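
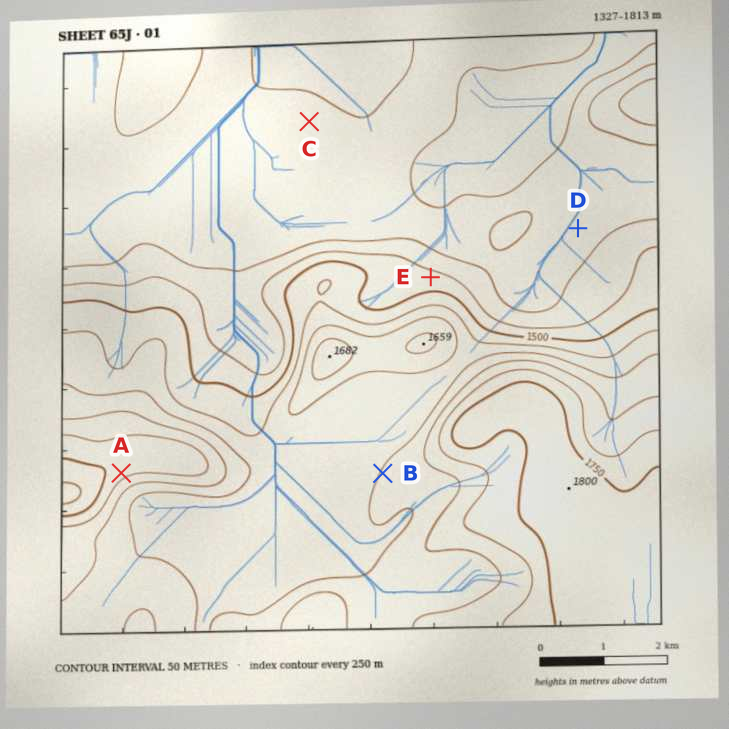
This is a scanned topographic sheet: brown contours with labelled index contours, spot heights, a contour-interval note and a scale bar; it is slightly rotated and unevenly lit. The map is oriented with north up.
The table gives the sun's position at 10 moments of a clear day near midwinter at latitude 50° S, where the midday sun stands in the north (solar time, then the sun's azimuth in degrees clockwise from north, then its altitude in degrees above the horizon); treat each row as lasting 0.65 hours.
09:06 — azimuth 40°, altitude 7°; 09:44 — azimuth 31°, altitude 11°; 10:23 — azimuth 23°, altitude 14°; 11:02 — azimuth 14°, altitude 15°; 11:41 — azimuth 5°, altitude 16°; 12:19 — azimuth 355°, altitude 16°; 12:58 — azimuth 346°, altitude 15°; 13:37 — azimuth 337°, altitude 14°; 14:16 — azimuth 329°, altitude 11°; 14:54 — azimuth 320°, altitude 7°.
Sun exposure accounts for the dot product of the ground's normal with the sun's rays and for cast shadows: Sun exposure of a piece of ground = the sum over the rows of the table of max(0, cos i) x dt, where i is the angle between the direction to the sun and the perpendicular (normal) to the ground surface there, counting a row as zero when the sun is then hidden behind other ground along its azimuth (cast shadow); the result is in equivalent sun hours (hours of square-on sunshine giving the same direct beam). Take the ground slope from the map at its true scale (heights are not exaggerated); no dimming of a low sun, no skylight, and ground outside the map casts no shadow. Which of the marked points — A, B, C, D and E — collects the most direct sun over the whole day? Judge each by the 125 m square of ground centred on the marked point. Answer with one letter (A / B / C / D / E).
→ E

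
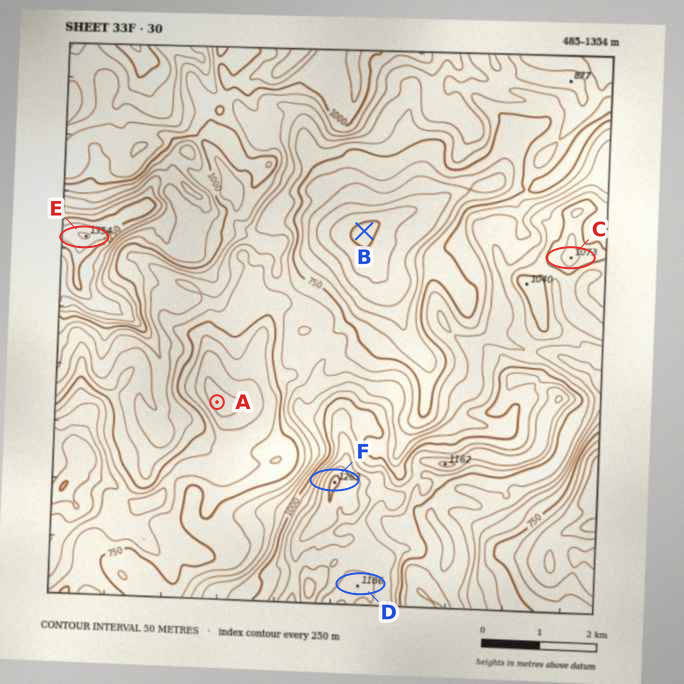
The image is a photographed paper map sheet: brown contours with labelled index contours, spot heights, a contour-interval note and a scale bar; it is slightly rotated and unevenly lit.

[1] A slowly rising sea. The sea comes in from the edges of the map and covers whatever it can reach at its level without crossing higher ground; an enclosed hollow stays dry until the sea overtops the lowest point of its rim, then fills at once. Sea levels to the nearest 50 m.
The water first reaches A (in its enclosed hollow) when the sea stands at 700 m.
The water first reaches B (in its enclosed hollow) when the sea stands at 750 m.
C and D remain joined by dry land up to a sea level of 900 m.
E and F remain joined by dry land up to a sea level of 800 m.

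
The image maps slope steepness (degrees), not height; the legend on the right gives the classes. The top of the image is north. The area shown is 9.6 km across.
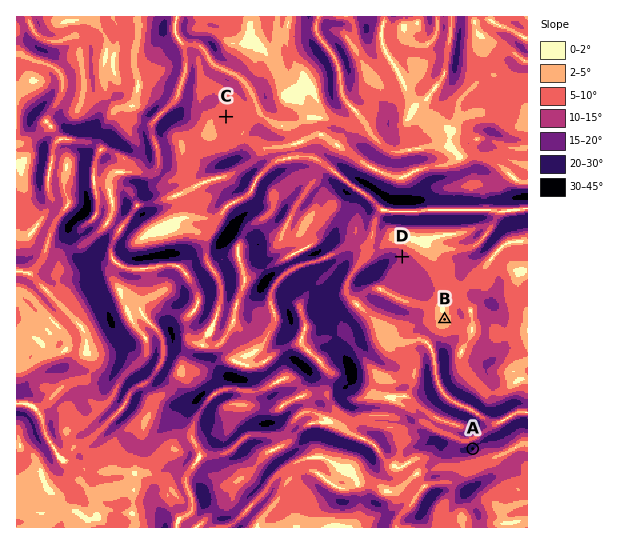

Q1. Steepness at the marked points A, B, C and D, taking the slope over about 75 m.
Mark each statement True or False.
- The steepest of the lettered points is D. False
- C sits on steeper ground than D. False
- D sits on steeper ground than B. True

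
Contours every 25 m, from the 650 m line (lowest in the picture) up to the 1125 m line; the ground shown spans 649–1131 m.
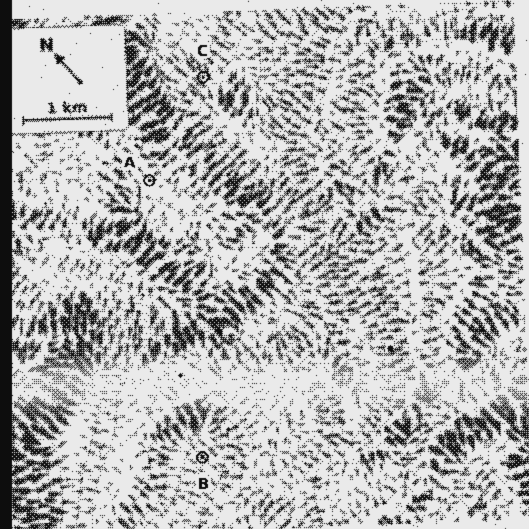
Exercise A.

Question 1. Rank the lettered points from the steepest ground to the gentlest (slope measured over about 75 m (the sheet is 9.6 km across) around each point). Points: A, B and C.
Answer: C B A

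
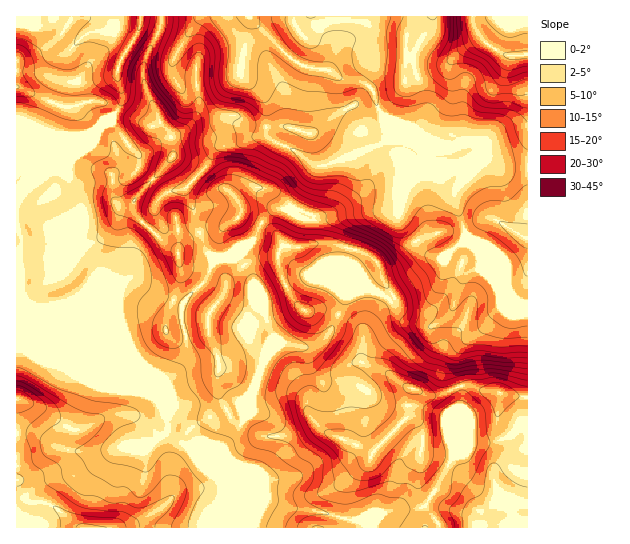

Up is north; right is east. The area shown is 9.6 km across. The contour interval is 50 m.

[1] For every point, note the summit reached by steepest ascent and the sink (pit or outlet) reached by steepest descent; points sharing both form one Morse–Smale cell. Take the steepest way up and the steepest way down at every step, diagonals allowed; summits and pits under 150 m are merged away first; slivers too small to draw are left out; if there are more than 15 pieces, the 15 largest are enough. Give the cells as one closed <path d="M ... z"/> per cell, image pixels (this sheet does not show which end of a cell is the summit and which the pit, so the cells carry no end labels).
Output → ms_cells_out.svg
<path d="M311 16l-294 0-1 242 3 5 0 24 2 10 8 7 10 4 64 64 16 9 31 12 10 9 7 13 1 18 11 10 8 2 34 37 2 13-3 4 0 11 6 18 301 0 1-223-11-4-8-7-16-36-16-17-12-6-13-46-23-27-2-8-47-41-9-26-12-6-14-1-18-10 5-7 3-16z"/><path d="M527 16l-215 1 4 8 19 22-3 16-5 7 18 10 14 1 11 6 10 26 47 41 2 8 11 11 13 18 12 44 12 6 16 17 14 32 10 11 5 3 6-1z"/><path d="M17 259l-1 268 209 1 0-6-5-12 0-11 3-4-2-13-34-37-8-2-11-10-1-18-7-13-10-9-31-12-16-9-64-64-14-7-4-4-2-10 0-24z"/>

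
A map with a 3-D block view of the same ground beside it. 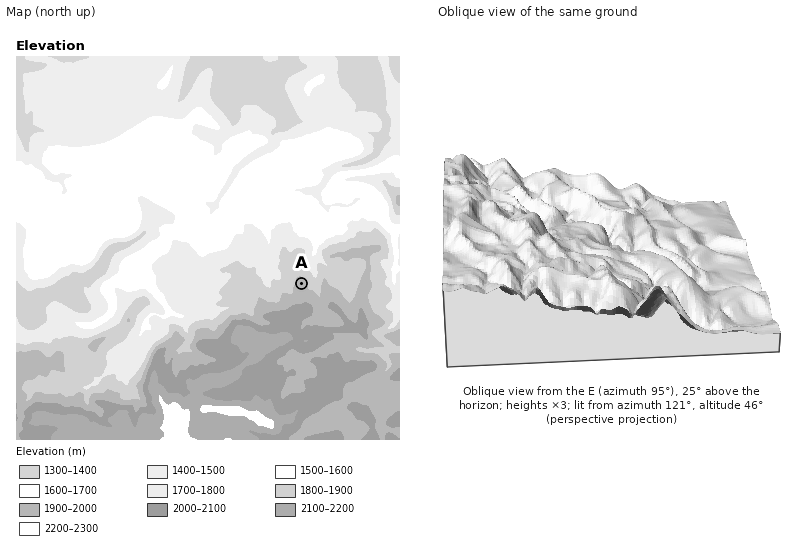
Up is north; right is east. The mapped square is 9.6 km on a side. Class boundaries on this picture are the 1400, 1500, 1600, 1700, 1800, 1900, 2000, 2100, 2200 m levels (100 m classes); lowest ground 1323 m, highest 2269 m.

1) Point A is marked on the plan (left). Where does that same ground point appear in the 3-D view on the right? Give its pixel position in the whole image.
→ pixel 577 253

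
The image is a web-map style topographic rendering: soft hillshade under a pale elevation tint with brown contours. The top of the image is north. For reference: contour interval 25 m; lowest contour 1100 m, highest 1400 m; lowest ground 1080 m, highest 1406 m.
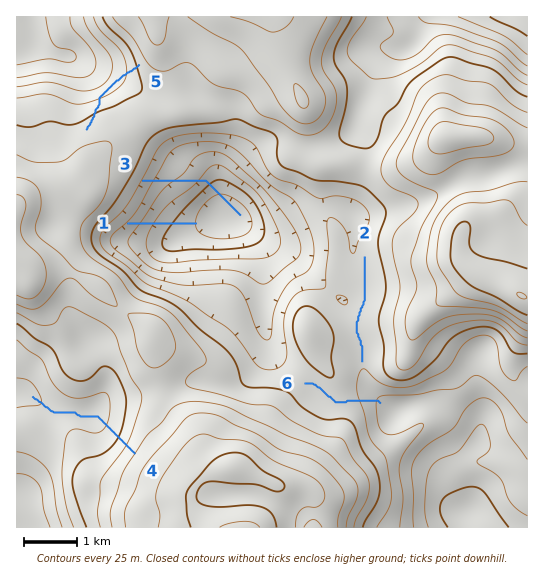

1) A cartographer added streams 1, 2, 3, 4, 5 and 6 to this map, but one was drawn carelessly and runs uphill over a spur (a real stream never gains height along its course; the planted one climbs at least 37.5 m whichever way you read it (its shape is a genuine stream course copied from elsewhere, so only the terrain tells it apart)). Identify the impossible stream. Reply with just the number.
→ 5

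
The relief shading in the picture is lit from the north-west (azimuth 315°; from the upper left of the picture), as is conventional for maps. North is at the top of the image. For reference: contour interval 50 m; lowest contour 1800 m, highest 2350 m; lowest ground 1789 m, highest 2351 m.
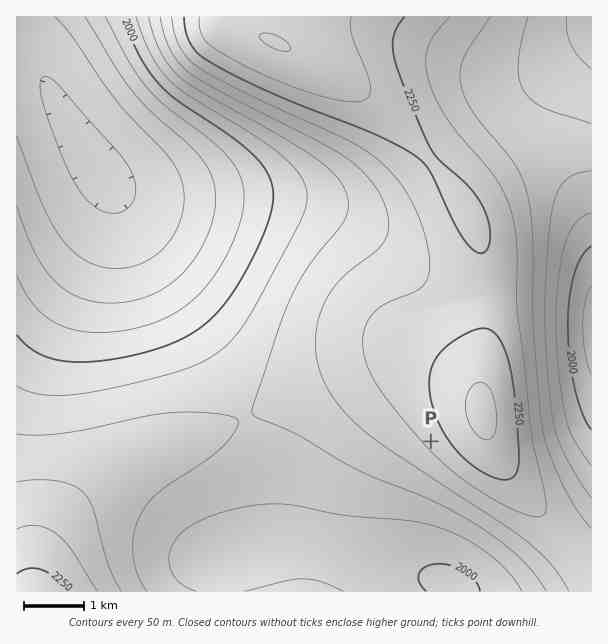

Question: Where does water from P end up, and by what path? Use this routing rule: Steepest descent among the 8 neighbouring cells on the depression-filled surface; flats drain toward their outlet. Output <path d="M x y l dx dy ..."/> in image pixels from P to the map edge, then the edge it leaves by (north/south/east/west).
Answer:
<path d="M431 441l-38 38 0 69 26 25 6 2 1 1 3 0 2 2 3 0 1 1 3 0 2 2 4 0 11 10"/>
exit: south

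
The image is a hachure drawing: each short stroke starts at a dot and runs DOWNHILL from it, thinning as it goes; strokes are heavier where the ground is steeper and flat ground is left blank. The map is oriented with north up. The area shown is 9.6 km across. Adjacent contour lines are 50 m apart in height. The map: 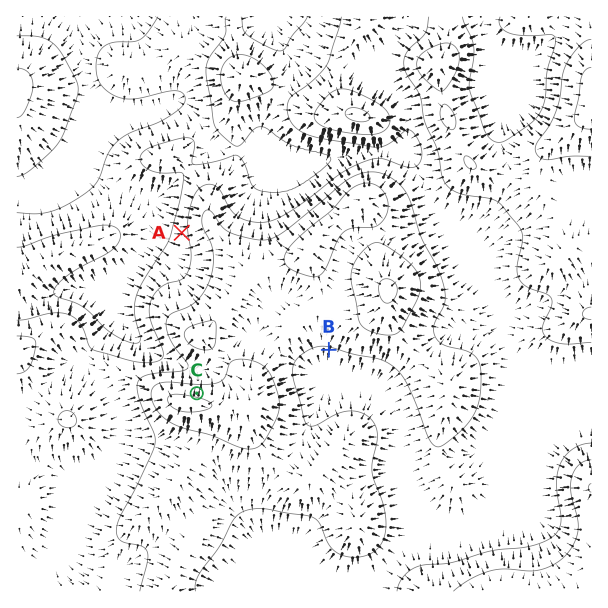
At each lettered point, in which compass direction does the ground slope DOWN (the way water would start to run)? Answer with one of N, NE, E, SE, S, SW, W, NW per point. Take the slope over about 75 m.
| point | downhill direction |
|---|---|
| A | W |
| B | S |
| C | N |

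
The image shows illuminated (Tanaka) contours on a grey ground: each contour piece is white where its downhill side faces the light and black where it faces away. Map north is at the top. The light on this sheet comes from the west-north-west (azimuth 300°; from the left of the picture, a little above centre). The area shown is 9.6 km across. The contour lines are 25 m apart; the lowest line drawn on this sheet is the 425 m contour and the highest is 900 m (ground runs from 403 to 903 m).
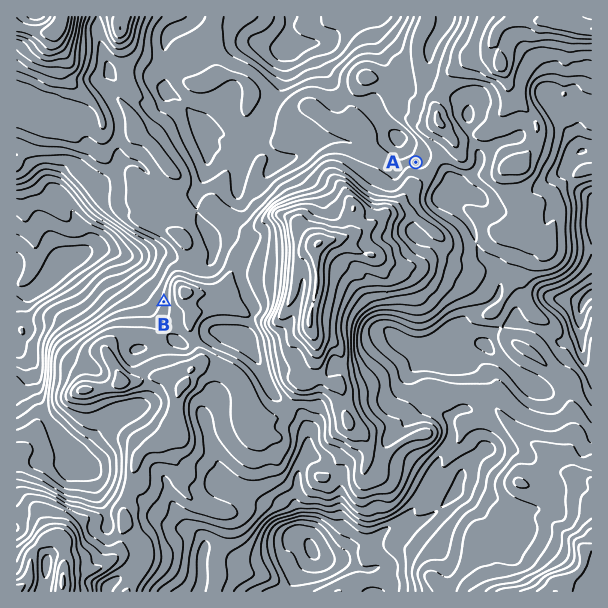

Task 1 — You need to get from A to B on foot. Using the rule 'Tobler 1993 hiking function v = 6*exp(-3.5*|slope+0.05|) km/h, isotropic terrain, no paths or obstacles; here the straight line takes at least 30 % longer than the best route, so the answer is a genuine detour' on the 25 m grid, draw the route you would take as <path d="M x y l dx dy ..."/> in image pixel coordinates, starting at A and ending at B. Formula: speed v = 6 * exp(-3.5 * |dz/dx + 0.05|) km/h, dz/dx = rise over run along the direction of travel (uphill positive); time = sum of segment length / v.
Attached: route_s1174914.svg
<path d="M416 162l-8 0-6 3-72 0-9 5-9 9-39 19-27 27-6 3-24 24-42 21-3 3-7 15 0 11"/>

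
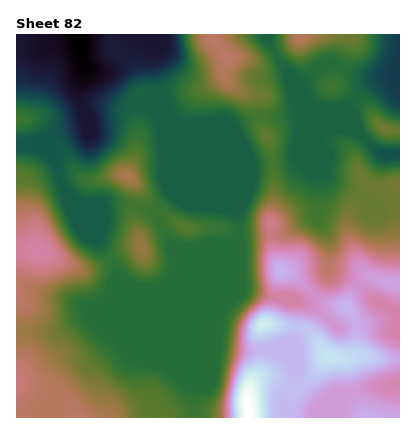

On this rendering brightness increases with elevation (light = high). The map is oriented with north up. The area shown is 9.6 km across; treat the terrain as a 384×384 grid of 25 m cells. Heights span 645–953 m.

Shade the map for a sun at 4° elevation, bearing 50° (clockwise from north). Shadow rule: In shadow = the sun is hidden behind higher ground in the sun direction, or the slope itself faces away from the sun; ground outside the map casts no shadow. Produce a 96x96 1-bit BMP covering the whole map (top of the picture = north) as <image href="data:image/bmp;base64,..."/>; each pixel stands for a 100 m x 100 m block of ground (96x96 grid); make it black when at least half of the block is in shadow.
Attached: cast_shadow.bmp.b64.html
<image width="96" height="96" href="data:image/bmp;base64,Qk2+BAAAAAAAAD4AAAAoAAAAYAAAAGAAAAABAAEAAAAAAIAEAAATCwAAEwsAAAIAAAAAAAAA////AAAAAAAAAAAAAB//gAAAAAAAAAAAAB//gAAAAAAAAAAAAA//gAAAAAAAAAAAAA//gAAAAAAAAAAAAAf/gAAAAAAAAAAAAAf/gAAAAAAAAAAAAB//gAAAAAAAAAAAAD//gAAAAAAAAAAAAD//gAAAAAAAAAAAAB//gAAAAAAAAAAAAB//gAAAAAAAAAAAAA//gAAAAAAAAAAAAAf/gAAAAAAAAAAAAAf/gAAAAAAAAAAAAAP/gAAAAAAAAAAAAAH/gAAAAAAAAAAAAAD/wAAAAAAAAAAAAAD/4AAAAAAAAAAAAAB/4AAAAAAAAAAAAAA/8AAAAAAAAAAAAAAf+AAAAAAAAAAAAAAf+AAAAAAAAAAAAAAP+AAAAAAAAAAAAAAH8AAAAAAAAAAAAAAf4AAAAAAAAAAAAAAewAAAAAAAAAAAAAAfAAAAAAAAAAAAAAAfwAAAAAAAAAAAAAAf8AAAAAAAAAAAAAAf+AAAAAAAAAAAAAAP/gAAAAAAAAAAAAAP/wAAAAAAAAAAAAAH/4AAAAAAAAAAAAAH/8AAAAAAAAAEAAAH/4AAAAAAAAAfAAAD/4AAAAAAAAA/AAAD/4AAAAAAAAB+AAAD/wAAAAAAAAB+AAAD/wAAAAAAAAA+AAAD/gAAAAAAAAA8AAAD/gAAAAAAAAAYAAAD/gAAAAAAAAAAAAAD/AAAAAAAAAAAAAAD/AAAAAAAAAAAAAAB/AAAAAAAAAAAAYAB/AAAAAAAAAAAAQAB/AAAAAAAAAAAAAAA/gAAAAAAAAAAAAAA/AAAAAAAAAAAAAAAfAAAAAAAAAAAAAAAfAAAAAAAAAAAAAAAOAAAAAAAAA8AAAAAEAAAAAAAAB+AAAAAAAAAAAAAAD/gAAAAAAAAAAAAAD/4AAAAAAAAAAAAAB/8AAAAAAAAAAAAAw/4AAAAAAAAAAAAAAfwAAAAAAAAAAAAAAPgAAAAAAAAAAAAAAGAAAAAAAAAAAAAAAAAAAAAAAAAAAAAAAAAAAAADAAAAAAAAAAAAAAAHAAAAAAAAAAAAAAAHAAAAAAAAAAAAAAAPAAAAAAAAAAAAAAAfAAAAHwAAAAAAAAAfAAAAP8AAAAAAAAAfAAAAf8AAAAAAAAA/AAAA/8AAAAAAAAA+AAAB/wAAA4AAAAA8AAAB/AAAB8AAAABwAAAB8AAAB8AAAABwAAAB4AAAB8AAAAPgAAABwAAAA8AAAB/gAAABwAAAA4AAAD/gAAABAAAAAAAAAD/gAAAAAAAAAAAAAH/gAAAAAAAAAAAAAH/AAAAAAAAAAAAAAH+AAAAAAAAAAAAAAH4AAAAAAAAAAAAAAHwAAAAAAAAAAAAAAHgAAAAAAAAAAAAAAPAAAAAAAAAAAAAAH+AAAAAAAAAAAAAH/+AAAAAAAAAAAAAP/+AAD4AAAAAAAAAH/+AAH4AAAAAAAAAH/+AAP4AAAAAAAAAD/+AAP4AAAAAAAAAD/8AAf4AAAAAAAAAB/4AAfwAAAAAAAAAA/4AAfwAAAAAAAAAA/wAAPgAAAAAAAAAAfwAAPgAAAA="/>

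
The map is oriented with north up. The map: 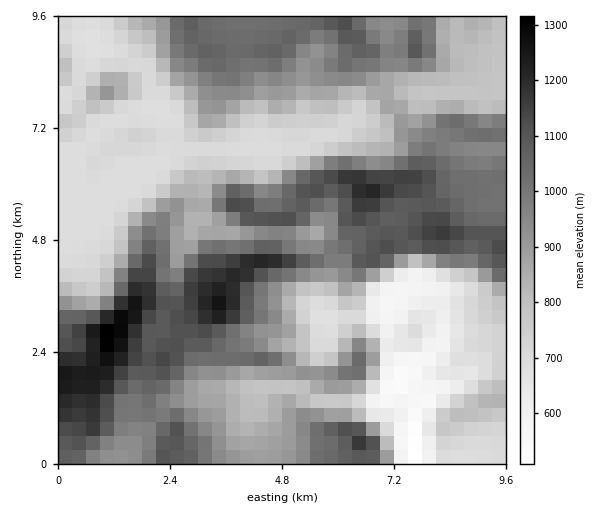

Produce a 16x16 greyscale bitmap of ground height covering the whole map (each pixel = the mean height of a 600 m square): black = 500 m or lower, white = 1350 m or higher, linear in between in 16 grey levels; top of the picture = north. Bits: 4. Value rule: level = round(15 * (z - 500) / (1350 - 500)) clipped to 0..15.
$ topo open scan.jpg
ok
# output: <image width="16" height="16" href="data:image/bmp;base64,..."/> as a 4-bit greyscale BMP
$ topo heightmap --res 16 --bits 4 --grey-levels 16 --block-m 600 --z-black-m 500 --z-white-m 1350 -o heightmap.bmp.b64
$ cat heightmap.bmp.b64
<image width="16" height="16" href="data:image/bmp;base64,Qk32AAAAAAAAAHYAAAAoAAAAEAAAABAAAAABAAQAAAAAAIAAAAATCwAAEwsAABAAAAAAAAAAAAAAABEREQAiIiIAMzMzAERERABVVVUAZmZmAHd3dwCIiIgAmZmZAKqqqgC7u7sAzMzMAN3d3QDu7u4A////AKmKqHd5uBNEu5mXZniEFFTcmXdlZlISRd27mIh2lBI0vtu6l2RjMjSJ2724U0IiNVWrrMl2dCJHRHp6q6mriZozaHaJmKq7qjNFZ6mqvLqZNDNVVXmquplERERERFWJmURDR1VVRWd3RlRoh3d3ZVVDRZqaiJmXZUNWqZmpqJdl"/>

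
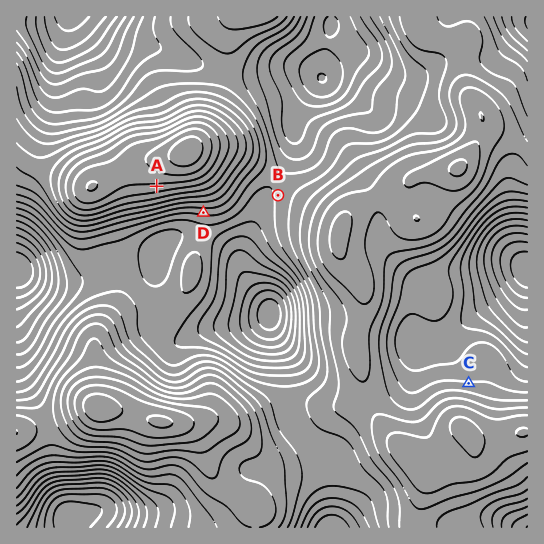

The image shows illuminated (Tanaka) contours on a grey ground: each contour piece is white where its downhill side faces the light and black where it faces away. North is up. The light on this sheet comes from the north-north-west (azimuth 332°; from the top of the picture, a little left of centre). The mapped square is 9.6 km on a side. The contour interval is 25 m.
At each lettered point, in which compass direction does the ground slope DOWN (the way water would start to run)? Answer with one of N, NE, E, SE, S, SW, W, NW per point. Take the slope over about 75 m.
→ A S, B W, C N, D S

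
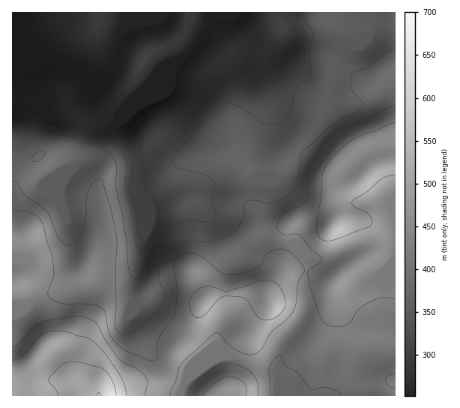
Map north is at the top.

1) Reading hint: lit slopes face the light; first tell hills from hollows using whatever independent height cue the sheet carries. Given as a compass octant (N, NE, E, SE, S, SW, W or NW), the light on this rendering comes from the SE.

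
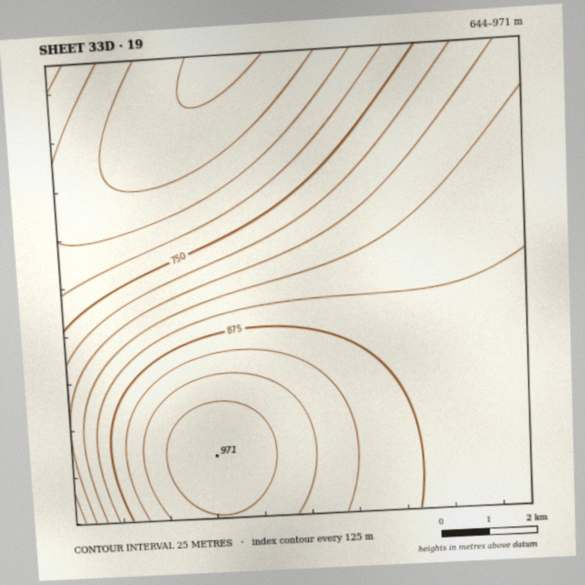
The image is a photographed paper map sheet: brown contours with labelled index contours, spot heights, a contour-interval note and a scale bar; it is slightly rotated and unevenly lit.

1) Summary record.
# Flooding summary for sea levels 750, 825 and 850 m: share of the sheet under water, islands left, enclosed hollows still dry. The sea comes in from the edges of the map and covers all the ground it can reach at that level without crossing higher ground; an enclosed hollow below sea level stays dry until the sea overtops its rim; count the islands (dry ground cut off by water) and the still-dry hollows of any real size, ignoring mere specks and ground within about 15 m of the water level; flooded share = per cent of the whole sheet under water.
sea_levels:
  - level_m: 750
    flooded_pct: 26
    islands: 0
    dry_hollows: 0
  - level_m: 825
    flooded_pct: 46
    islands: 0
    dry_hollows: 0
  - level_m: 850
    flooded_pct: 58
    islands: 0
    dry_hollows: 0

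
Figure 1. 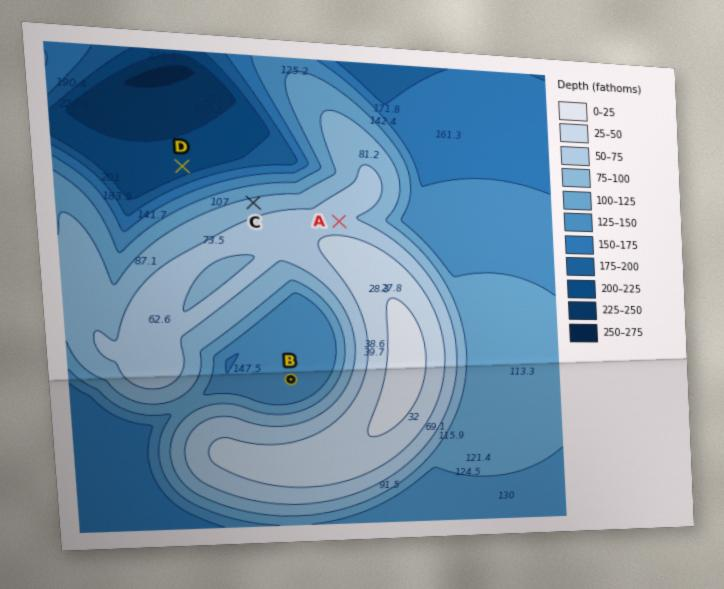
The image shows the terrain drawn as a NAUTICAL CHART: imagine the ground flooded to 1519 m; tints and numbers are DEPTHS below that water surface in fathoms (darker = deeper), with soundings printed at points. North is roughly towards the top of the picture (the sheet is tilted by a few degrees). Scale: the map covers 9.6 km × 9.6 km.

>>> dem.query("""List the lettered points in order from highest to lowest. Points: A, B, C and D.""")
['A', 'C', 'B', 'D']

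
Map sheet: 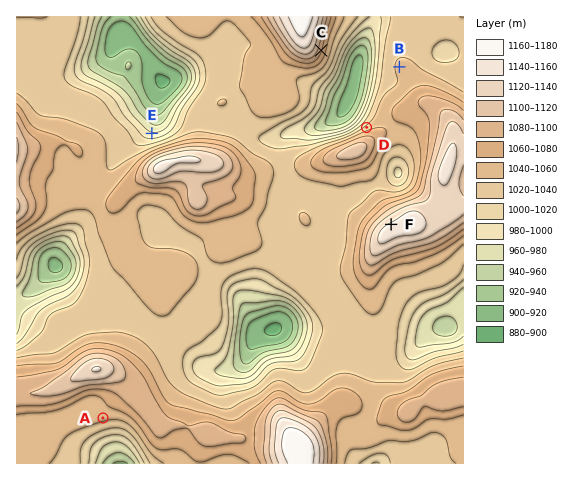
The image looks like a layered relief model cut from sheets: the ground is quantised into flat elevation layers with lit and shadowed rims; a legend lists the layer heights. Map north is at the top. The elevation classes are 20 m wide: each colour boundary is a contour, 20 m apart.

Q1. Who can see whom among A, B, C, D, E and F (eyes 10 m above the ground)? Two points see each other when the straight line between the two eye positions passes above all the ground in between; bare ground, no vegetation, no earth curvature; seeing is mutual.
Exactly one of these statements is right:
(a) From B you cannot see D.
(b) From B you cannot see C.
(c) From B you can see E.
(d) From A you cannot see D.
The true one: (d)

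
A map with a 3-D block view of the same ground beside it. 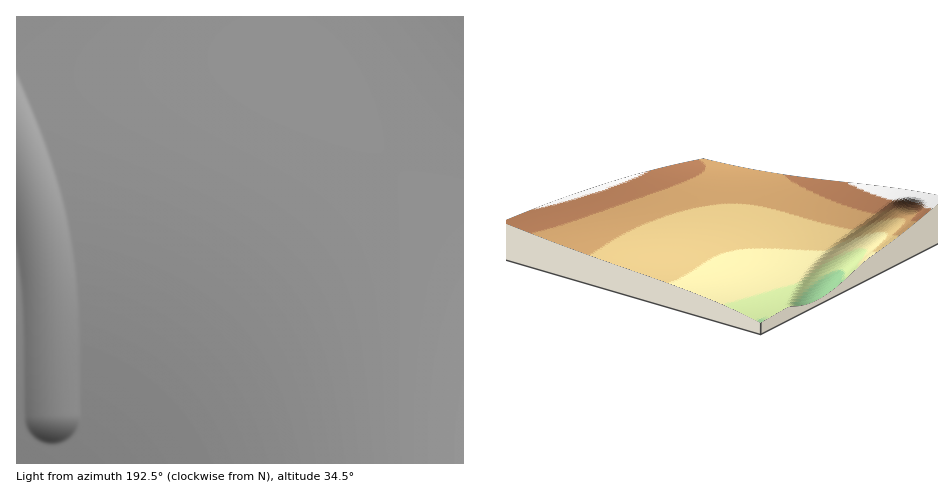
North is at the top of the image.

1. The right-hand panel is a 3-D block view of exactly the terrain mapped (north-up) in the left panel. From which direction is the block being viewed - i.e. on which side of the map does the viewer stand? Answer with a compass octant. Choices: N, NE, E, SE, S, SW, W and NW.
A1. NW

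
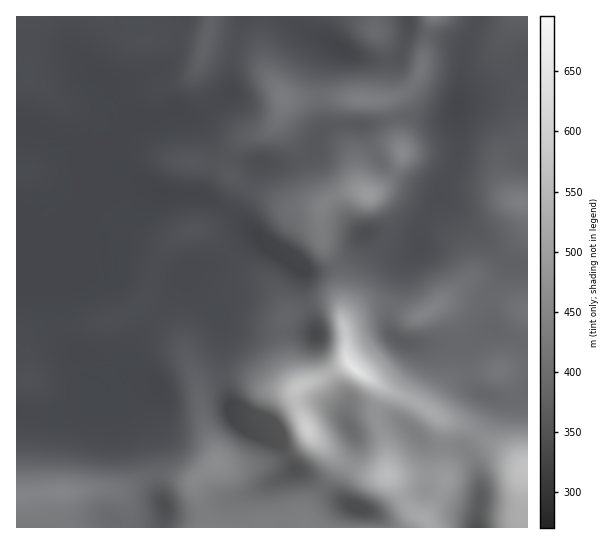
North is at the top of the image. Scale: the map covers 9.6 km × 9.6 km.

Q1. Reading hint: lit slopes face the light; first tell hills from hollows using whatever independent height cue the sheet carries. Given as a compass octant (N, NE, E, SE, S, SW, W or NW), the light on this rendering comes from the NE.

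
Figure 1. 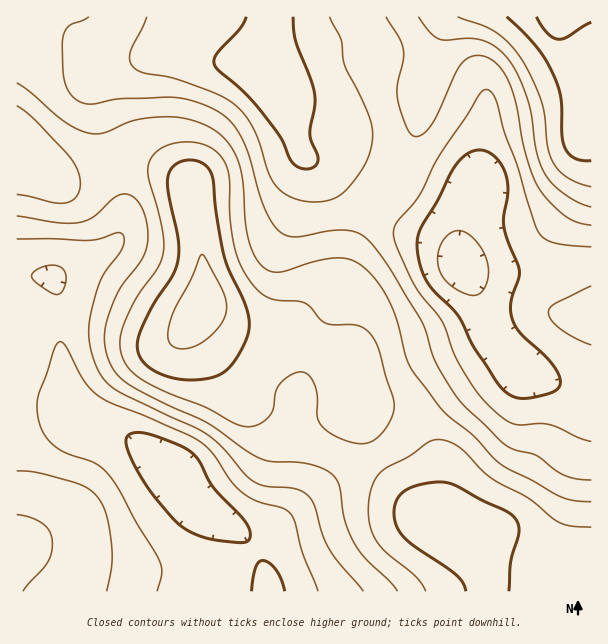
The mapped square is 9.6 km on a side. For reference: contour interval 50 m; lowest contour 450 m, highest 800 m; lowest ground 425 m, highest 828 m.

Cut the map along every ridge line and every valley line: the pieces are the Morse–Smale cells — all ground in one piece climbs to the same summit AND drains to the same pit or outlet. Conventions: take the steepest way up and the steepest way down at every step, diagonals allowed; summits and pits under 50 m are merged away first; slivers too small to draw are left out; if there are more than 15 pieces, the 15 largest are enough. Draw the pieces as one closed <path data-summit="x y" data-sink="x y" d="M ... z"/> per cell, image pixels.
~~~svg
<path data-summit="204 305" data-sink="275 84" d="M273 16l-257 1 1 32 49-5 11 5 12 9 16 6 11 0 24-5-29 13-14 14 0 16 18 60 32 1 27 11 14 11 14 64 3 35-1 22 5 7 15 11 27 10 33 0 22-3 9-5 9-8 16-25 14-50 14-28-12-10-36-39-14-8-8-11-12-43-4-11-10-12-2-9 0-15 4-27z"/><path data-summit="204 305" data-sink="204 510" d="M140 162l-20 0-5 2 9 39 0 21-6 15-16 14-50 25 4 9 4 15 0 40 8 57 5 14 7 8 45 15 40 24 11 10 12 24 16 17 26 13 16 12 12 2 15-9 57-47 49-27-12-23-6-19-1-14-3-2-7 7-14 6-36 2-49-9-12-5-9-8-34-55 0-15 9-17 0-19-5-45-10-51-8-10-8-4z"/><path data-summit="204 305" data-sink="461 266" d="M369 214l-3 4-12 25-14 50-8 13-17 20-16 6-48 2-27-10-15-11-5-6-2 1-6 12 0 15 34 55 9 8 12 5 49 9 29 0 21-8 7-7 3 2 1 14 6 19 11 21 3 1 12-8 41-40 34-24 36-21 6 0 17 13 43 16 14 2 8 0-1-127-36 7-85-1-10-7-6-12-10-8-12-6-36-10z"/><path data-summit="591 74" data-sink="461 266" d="M591 16l-139 0-12 19-4 13-14 42-4 35-16 46-8 14-20 19-6 9 21 11 43 14 12 6 10 8 6 12 10 7 85 1 36-7z"/><path data-summit="17 548" data-sink="204 510" d="M42 276l-22 0-4 2 0 313 253 1 1-7-4-10-16-32-16-15-30-17-16-17-12-24-6-7-45-27-39-12-10-7-8-18-6-31-4-75-4-14z"/><path data-summit="443 527" data-sink="461 266" d="M510 361l-6 0-12 6-46 30-20 15-33 34-14 10 24 36 22 24 18 12 22 10 9 7 10 22 2 25 105 0 1-199-22-3-43-16z"/><path data-summit="591 74" data-sink="275 84" d="M450 16l-176 1-4 55 2 9 5 5 9 18 12 43 8 11 14 8 20 23 26 23 3 0 5-8 20-19 8-14 16-46 4-35 18-55z"/><path data-summit="443 527" data-sink="204 510" d="M378 456l-48 26-66 53-6 3-9 0-6-4-2 0 15 18 10 23 4 17 216-1-2-24-10-22-9-7-9-3-31-19-22-24z"/><path data-summit="17 138" data-sink="275 84" d="M66 44l-50 6 0 105 23 17 12 6 15 0 49-16-18-60 0-16 14-14 27-12-33 4-10-3z"/><path data-summit="17 138" data-sink="204 510" d="M17 156l0 121 37 0 48-24 16-14 6-15 0-21-8-38-2-2-48 15-15 0-12-6z"/>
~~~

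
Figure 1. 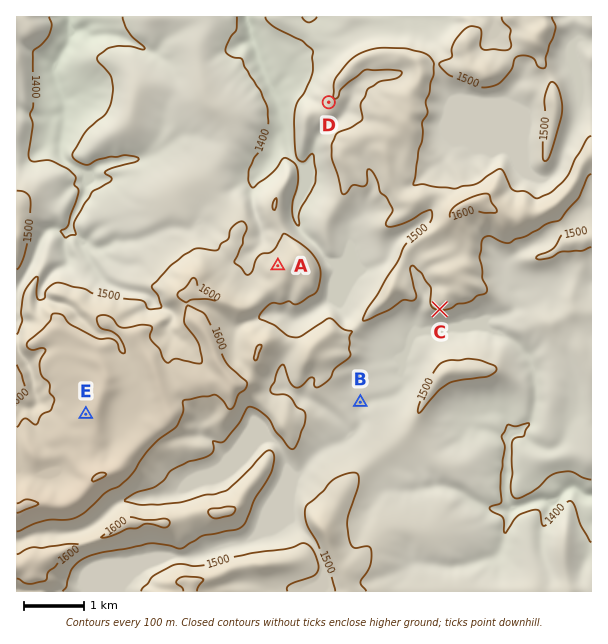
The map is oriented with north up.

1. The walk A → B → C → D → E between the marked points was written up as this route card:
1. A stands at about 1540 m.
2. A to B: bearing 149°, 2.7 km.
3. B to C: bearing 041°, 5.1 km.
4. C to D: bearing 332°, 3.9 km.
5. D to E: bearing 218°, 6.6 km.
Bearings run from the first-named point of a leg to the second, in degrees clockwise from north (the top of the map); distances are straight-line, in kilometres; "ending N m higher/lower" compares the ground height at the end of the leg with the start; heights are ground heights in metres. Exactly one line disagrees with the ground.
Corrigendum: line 3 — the distance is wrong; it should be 2.0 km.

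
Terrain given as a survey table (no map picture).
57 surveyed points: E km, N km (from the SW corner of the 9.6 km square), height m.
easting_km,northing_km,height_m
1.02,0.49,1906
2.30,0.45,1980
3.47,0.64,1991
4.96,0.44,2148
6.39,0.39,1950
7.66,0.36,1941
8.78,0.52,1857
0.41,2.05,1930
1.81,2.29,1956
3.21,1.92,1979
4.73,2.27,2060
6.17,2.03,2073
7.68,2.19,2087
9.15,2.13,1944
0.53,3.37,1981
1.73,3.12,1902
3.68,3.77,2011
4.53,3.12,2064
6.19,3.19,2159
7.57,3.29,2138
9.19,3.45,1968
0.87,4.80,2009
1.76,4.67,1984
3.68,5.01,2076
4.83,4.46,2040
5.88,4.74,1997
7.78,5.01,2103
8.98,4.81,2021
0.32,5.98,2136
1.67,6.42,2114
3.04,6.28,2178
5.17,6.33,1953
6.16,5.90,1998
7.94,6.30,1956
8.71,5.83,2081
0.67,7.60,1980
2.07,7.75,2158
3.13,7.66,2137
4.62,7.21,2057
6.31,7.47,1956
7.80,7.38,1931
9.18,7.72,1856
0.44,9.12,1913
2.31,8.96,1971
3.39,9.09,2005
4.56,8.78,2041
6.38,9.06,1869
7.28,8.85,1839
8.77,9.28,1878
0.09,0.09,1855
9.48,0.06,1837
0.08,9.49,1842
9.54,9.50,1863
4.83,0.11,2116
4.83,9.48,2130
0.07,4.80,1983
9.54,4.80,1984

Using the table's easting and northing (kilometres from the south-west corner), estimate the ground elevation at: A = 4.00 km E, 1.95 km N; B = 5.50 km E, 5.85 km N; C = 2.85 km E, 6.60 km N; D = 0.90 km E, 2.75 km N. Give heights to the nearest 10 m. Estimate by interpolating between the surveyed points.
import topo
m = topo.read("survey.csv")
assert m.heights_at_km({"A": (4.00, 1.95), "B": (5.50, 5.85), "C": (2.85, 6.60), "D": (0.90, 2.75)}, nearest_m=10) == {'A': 1990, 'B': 1970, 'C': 2130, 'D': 1950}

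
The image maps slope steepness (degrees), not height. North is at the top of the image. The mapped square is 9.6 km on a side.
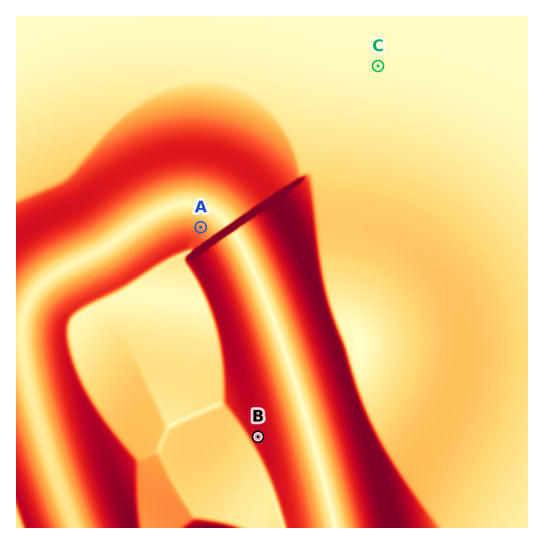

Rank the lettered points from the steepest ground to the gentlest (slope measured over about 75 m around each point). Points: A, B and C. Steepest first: B A C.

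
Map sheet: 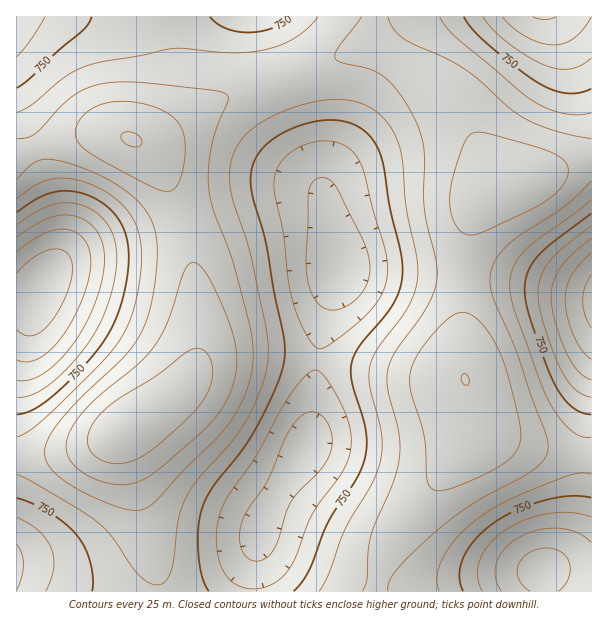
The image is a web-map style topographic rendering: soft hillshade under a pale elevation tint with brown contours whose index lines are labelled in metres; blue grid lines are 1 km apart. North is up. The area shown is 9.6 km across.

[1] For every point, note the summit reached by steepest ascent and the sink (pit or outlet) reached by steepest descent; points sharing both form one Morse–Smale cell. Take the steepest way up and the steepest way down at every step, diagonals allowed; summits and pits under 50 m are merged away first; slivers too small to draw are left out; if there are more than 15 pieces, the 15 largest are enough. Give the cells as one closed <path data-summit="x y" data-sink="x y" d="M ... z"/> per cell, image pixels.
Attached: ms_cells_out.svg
<path data-summit="465 380" data-sink="339 267" d="M374 48l-12 0-9 2-65 27 12 33 22 76 16 74 0 13-18 63-4 29-6 75-10 21-24 36-14 27-8 36 0 32 121 0 4-20 12-30 17-24 54-68 12-22 0-20-11-37 0-101 3-30 4-18 11-19 11-11 18-9-7-3-13-15-38-61-27-25z"/><path data-summit="129 426" data-sink="339 267" d="M287 76l-59 20-25 13-36 24-12 6-17 4 16 15 6 9 21 46 11 41 7 66-1 37-8 21-19 20-43 29-4 5 2 20 20 73 13 67 94-1 1-31 8-36 8-17 30-46 10-21 8-86 8-43 12-38 0-13-20-90-18-60z"/><path data-summit="129 426" data-sink="38 290" d="M108 133l-16 0-30 6-46 17 1 300 24 0 37-6 20-6 22-11 51-35 16-15 9-18 3-18-3-62-6-39-14-45-12-27-10-16-19-18z"/><path data-summit="465 380" data-sink="591 299" d="M591 162l-19 2-29 11-28 6-23 11-11 11-11 19-4 18-3 30 0 101 13 48 12 13 15 7 36 11 40 6 7-1 0-23 6-39z"/><path data-summit="129 426" data-sink="17 17" d="M266 16l-249 0-1 139 46-16 30-6 16 0 30 9 8 0 21-9 36-24 25-13 57-18 3-4z"/><path data-summit="465 380" data-sink="545 17" d="M591 16l-216 0-3 29 42 27 26 19 22 25 32 55 9 9 10 2 30-7 29-11 20-3z"/><path data-summit="465 380" data-sink="543 570" d="M474 410l0 18-6 13-77 101-12 30-2 20 166 0-1-20 18-15 11-15 11-32 4-54-47-6-36-11-15-7-12-13z"/><path data-summit="129 426" data-sink="17 566" d="M125 430l-20 10-27 10-37 6-25 0 1 136 141-1-1-18-11-48-20-73z"/><path data-summit="465 380" data-sink="17 17" d="M374 16l-108 1 20 55 4 4 63-26 9-2 10 0z"/><path data-summit="129 426" data-sink="543 570" d="M591 456l-7 2-1 42-6 28-6 14-11 15-18 15 3 20 47-1z"/><path data-summit="129 426" data-sink="591 299" d="M591 394l-5 38 1 24 5-1z"/>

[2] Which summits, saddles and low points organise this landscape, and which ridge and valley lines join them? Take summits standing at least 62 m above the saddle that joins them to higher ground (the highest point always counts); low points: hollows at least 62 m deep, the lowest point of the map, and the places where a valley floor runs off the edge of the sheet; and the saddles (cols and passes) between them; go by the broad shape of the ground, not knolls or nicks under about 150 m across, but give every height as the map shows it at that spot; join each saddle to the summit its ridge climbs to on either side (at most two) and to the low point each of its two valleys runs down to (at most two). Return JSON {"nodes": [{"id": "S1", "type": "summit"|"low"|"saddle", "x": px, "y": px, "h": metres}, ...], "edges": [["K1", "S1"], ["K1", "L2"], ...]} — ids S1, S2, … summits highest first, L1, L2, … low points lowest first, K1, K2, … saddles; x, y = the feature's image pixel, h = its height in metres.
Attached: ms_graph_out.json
{"nodes": [
{"id": "S1", "type": "summit", "x": 129, "y": 426, "h": 871},
{"id": "L1", "type": "low", "x": 38, "y": 290, "h": 632},
{"id": "L2", "type": "low", "x": 591, "y": 300, "h": 641},
{"id": "L3", "type": "low", "x": 543, "y": 570, "h": 664},
{"id": "L4", "type": "low", "x": 543, "y": 17, "h": 673},
{"id": "L5", "type": "low", "x": 338, "y": 267, "h": 681},
{"id": "L6", "type": "low", "x": 17, "y": 566, "h": 694},
{"id": "L7", "type": "low", "x": 17, "y": 17, "h": 701},
{"id": "K1", "type": "saddle", "x": 182, "y": 221, "h": 819},
{"id": "K2", "type": "saddle", "x": 464, "y": 276, "h": 813},
{"id": "K3", "type": "saddle", "x": 33, "y": 149, "h": 804},
{"id": "K4", "type": "saddle", "x": 374, "y": 17, "h": 801},
{"id": "K5", "type": "saddle", "x": 288, "y": 77, "h": 796},
{"id": "K6", "type": "saddle", "x": 585, "y": 455, "h": 782},
{"id": "K7", "type": "saddle", "x": 159, "y": 591, "h": 773}],
"edges": [["K1", "S1"], ["K1", "L1"], ["K1", "L5"], ["K2", "S1"], ["K2", "L2"], ["K2", "L5"], ["K3", "S1"], ["K3", "L1"], ["K3", "L7"], ["K4", "S1"], ["K4", "L4"], ["K4", "L7"], ["K5", "S1"], ["K5", "L5"], ["K5", "L7"], ["K6", "S1"], ["K6", "L2"], ["K6", "L3"], ["K7", "S1"], ["K7", "L5"], ["K7", "L6"]]}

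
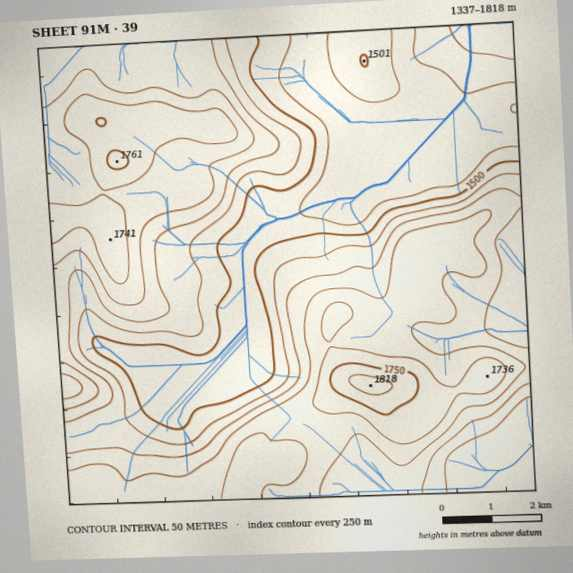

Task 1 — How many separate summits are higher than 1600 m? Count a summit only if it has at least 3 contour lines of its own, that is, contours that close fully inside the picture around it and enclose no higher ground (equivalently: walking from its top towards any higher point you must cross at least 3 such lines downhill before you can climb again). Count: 1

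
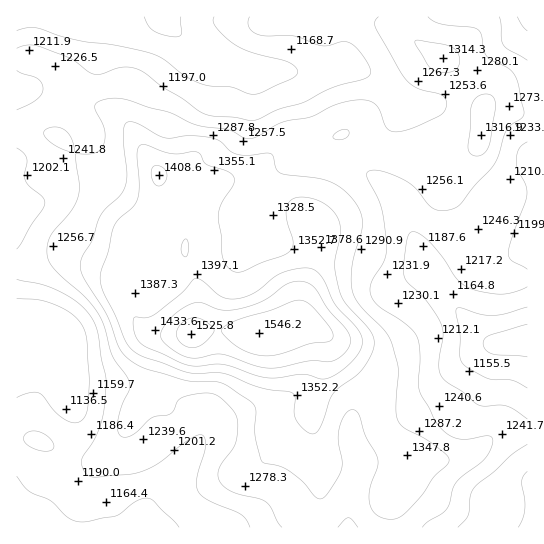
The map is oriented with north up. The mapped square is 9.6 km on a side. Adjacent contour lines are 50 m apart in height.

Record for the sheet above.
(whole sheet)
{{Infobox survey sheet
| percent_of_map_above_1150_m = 90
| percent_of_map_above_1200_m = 74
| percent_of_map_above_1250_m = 51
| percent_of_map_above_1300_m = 29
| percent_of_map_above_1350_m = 16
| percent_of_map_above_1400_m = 7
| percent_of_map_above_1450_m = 4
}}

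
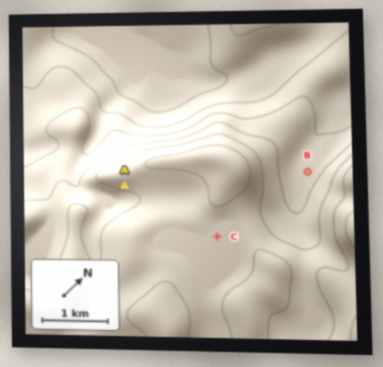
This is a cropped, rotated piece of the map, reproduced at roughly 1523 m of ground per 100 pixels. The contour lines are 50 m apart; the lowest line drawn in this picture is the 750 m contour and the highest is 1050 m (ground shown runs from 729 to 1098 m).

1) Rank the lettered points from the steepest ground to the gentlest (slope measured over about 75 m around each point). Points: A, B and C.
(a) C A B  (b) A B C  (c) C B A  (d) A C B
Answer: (b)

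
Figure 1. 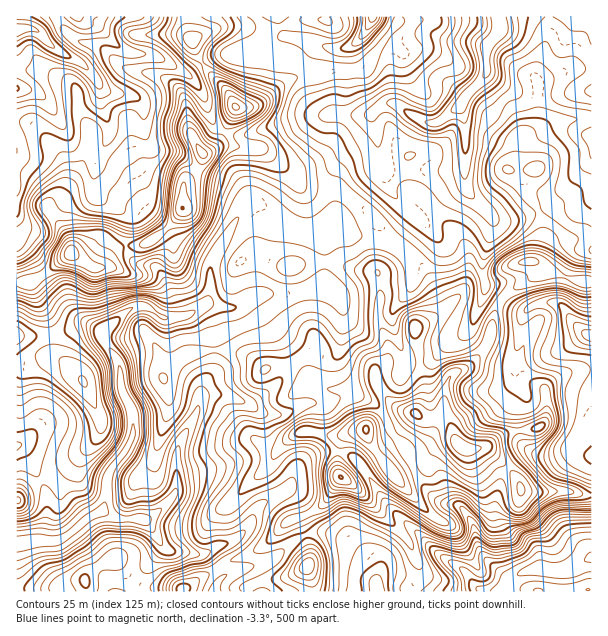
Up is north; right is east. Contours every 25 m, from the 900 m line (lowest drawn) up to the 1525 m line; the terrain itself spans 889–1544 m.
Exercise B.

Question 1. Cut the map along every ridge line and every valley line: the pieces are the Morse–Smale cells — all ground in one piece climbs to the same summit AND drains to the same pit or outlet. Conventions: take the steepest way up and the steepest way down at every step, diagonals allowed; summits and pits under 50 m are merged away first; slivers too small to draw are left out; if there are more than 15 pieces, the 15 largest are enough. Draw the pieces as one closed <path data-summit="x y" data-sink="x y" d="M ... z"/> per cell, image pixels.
<path data-summit="461 446" data-sink="17 543" d="M257 204l-6 0-7 5-28 45-6 18 0 24-9 11-15 9-9 2-15 0-15-11-13 0-31 25 0 6 17 27 2 28 11 21 0 21-6 14-18 24-3 27-4 11-13 6-18 17-14 7-27 0-14 4 1 47 111 0 10-16 22-24 2-6 9 6 35 2 16 21-7 17 43 0-4-14-7-11 26-8 17-15 14-8-6-18 9-5-7-15-6-5-10-2 6-6 10-21 14-21 5-18 0-18-4-4 11 1 21-12 12 4 15 7 8 8 9 21 15 17 8 19 12-5 9-13 17-8 5 1-5-14-8-15 0-16 2-15 6-9 16-7 19-22 6-27 9-19-16-10-3-9-12 3-24 24-32 22 0 9 5 13 0 15 4 14 0 16-8 18-12-4-11-6-9-9-10-18 2-8 12-12 0-13-9-21 1-33-2-18 12-18 2-12-39-7-14-7-9 1-10 7-15-1-15-6-24-21z"/><path data-summit="461 446" data-sink="500 27" d="M591 16l-192 0-3 10-8 9 11 7 5 0 18-8 10 0 15 6 24 2 16 5 0 25-3 6-20 20-2 6-19 16-6 2-9 0-17-7-18-12-6 0-9 5-6 6 6 24 1 18 7 26 8 13 20 18-8 14-14 13-1 11-13 21 2 18-1 33 9 21 0 13-12 12-2 8 10 18 9 9 11 6 12 4 8-18 0-16-4-14 0-15-5-13 0-9 32-22 24-24 13-4-2-19 11-32-1-10 3 2 18 0 41-16 38-45z"/><path data-summit="183 209" data-sink="17 30" d="M78 16l-61 0-1 13 14-1 8 3 13 15 27 15 13 11 9 15 0 14 9 22 0 14-10 15-6 0-18-7-26-41-10-10-10-4-12-2-1 128 8 8 9 2 21-14 17-16 16-3 6-5 1 4 7 7 18 9 9 8 2 6-4 24 15 0 24-16 13-14 4-7 0-20 4-9 13-13 5-12-2-2 8-2 8-8 5-12-7-4-4-5-8-27-16-21-32-18-24-2-10-5-24-23-14-4z"/><path data-summit="461 446" data-sink="591 336" d="M503 300l-7 9-6 29-6 12-16 17-12 5-8 8-4 18 0 16 8 15 5 14 4 3 7 4 18-2 28 26 10 18 48 0 9 2 10 0 1-158-8-4-13-12-6-11-7-5-16-2-18 10-9-4z"/><path data-summit="183 209" data-sink="17 543" d="M233 145l-14 1-17 10-3 11-15 16-2 26-17 21-19 14-19 2 3 11 5 5 21 6 7 8 12 27-1 15 18-5 16-13 3-15-1-13 4-15 26-42 11-11 10 1 20 18 24 12 15 1 10-7 9-1 9 6 11 2 33 4-20-24-31-28-12-2-26 0-37-35-6-3-17 0z"/><path data-summit="461 446" data-sink="591 558" d="M455 442l-20 8-9 13-12 5 0 2 7 13 13 15 10 6 14 1 8 8 8 12 2 18 6 12 24 22 8 1-4 4-4 9 85 1 1-97-20-3-48 0-10-18-28-26-18 2z"/><path data-summit="83 381" data-sink="17 543" d="M89 325l-8 0-28 11-37 0 0 33 11-1 21-10 15 3 21 20 18 41 0 6-5 10-16 16-24 18-15 8 6 24-6 37 15 0 9-5 23-19 14-7 6-37 18-24 6-14 0-21-11-21-2-28-14-21-3-12z"/><path data-summit="183 209" data-sink="500 27" d="M371 114l-39 0-29 2-58 20-9 0-12-4-6 11-6 6 12-4 36 3 6 3 34 33 29 2 12 2 15 12 37 40 13-13 8-14-20-18-8-13-7-26-1-18z"/><path data-summit="183 209" data-sink="500 27" d="M432 34l-10 0-18 8-5 0-12-6-15 21-4 8-6 5-8 1 4 22 6 12 7 7 16-9 6 0 30 18 14 1 19-13 28-31 3-6 0-25-2-3-38-4z"/><path data-summit="83 381" data-sink="17 446" d="M56 358l-8 0-21 10-11 3 0 75 4 0 6 7 15 28 16-9 24-18 16-16 5-10-4-15-14-32-16-17z"/><path data-summit="530 261" data-sink="500 27" d="M591 160l-37 44-41 16-20-1 0 9-11 32 0 15 3 5 12-4 15-11 9-3 15 0 9 9 28 9 19 1z"/><path data-summit="71 252" data-sink="17 543" d="M126 247l-10 3-6 5-2 8-7 5-8 0-22-15-27 21-1 4 32 38 26 15 3 0 24-21 12-4 10 2 12 10 11 0 2-3 0-12-12-27-7-8-21-6-5-5z"/><path data-summit="461 446" data-sink="17 30" d="M30 28l-14 2 0 57 23 7 10 10 26 41 18 7 6 0 10-15 0-14-7-16-4-24-15-19-26-14-19-19z"/><path data-summit="366 429" data-sink="591 558" d="M386 464l-6 0-13 10 19 30 31 28 21 22 21 12 20 23 6 3 21 0 6-13-6-2-24-22-6-12-2-18-8-12-8-8-14-1-10-6-13-15-8-14-18 7z"/><path data-summit="71 252" data-sink="17 30" d="M93 188l-6 5-16 3-17 16-21 14-6 0-11-8 0 24 18 18 8 16 29-23 19 13 11 2 7-5 2-8 6-5 10-4 4-24-2-6-9-8-18-9-7-7z"/>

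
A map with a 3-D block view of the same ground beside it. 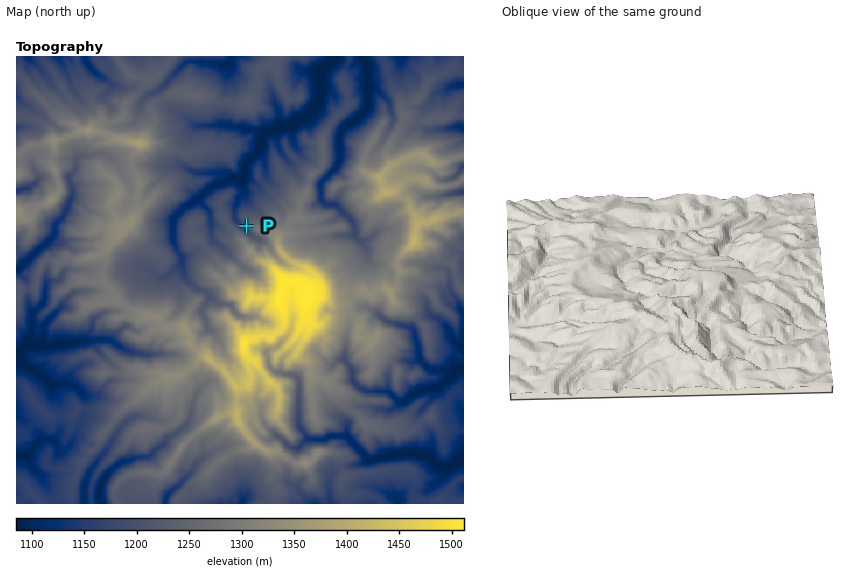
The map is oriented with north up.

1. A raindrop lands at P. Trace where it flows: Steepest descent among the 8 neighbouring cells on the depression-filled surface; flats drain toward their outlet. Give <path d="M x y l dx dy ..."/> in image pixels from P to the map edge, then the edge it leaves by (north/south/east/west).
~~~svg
<path d="M246 226l-3 1-8-9 0-11 3-6 1-4 5-4 0-7-2-6 3-4 0-10 1-3 13-13 3-5 0-9 4-5 7 0 10-6 8 0 3-1 4-3 6-3 14-14 1-7 1-1 0-24 14-14 0-1"/>
exit: north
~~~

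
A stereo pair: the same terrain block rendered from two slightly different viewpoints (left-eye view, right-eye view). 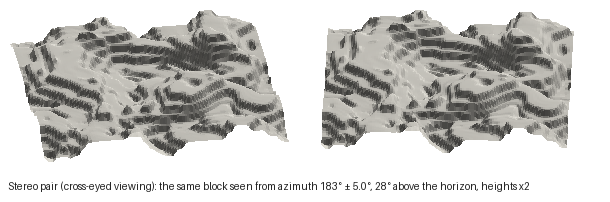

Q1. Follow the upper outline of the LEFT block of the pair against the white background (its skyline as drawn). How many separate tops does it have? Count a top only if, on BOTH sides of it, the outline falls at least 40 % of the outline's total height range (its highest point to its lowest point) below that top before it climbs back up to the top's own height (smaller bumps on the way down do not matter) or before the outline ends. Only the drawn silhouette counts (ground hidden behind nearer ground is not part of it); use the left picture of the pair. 0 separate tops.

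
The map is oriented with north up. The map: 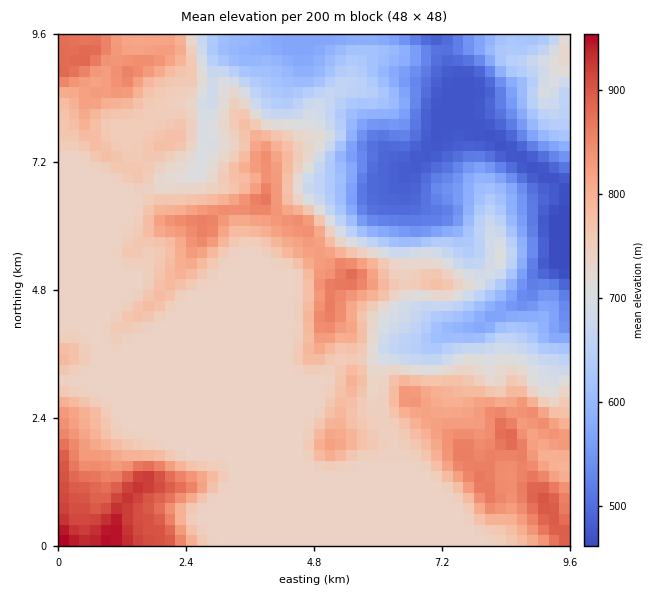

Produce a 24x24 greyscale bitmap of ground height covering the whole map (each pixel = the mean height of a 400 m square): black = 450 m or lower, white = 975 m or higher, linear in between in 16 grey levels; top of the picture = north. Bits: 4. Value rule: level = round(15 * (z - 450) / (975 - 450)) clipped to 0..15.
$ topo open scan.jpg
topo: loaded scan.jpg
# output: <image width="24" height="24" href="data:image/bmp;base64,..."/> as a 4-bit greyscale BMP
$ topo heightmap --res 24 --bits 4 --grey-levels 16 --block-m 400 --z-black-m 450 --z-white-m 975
<image width="24" height="24" href="data:image/bmp;base64,Qk2WAQAAAAAAAHYAAAAoAAAAGAAAABgAAAABAAQAAAAAACABAAATCwAAEwsAABAAAAAAAAAAAAAAABEREQAiIiIAMzMzAERERABVVVUAZmZmAHd3dwCIiIgAmZmZAKqqqgC7u7sAzMzMAN3d3QDu7u4A////AO7t3JiIiIiIiIiZvN3t25iIiIiIiIm7zN3d3KmIiIiIiJvL3Ny826mIiIiIibzLusupmIiIiKqYmrzMqrqYiIiIiKqYmrvLu6mIiIiIiJmZuqq7qZiIiIiIiIqZqqmJh5iIiIiIiZmHd3h4dpiIiIiIiaqGZVVmVIiJmIiIibuXZVREQ4iJmYiIibuod3ZDM4iImpiIiby5mYdkIYiJmqmImrqYd2Z1IIiJmruZq6dURFV0IIiIq7u7unUiIiVkEIiIiJmrp2QhEjRTEYiZiHirqGQhESQyEYmZmYibqHQhERERI5qZmYiZiHUyIRESRaqpmYeXZmVUMREjZru7mYd1VWZkMREkZ8y7uoZUREVUMhJFaMy6unVEQ0REMiNVVw=="/>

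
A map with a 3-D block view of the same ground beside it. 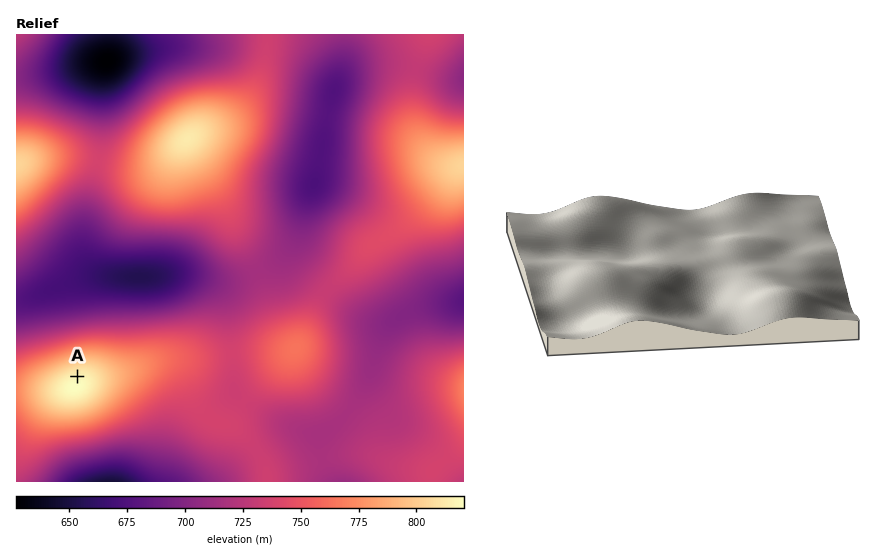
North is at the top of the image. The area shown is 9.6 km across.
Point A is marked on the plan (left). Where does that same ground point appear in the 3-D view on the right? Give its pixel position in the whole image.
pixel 780 294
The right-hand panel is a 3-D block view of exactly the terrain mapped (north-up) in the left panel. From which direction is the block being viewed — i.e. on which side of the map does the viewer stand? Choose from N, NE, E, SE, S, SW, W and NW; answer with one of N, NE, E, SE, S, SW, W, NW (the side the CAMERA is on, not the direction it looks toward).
W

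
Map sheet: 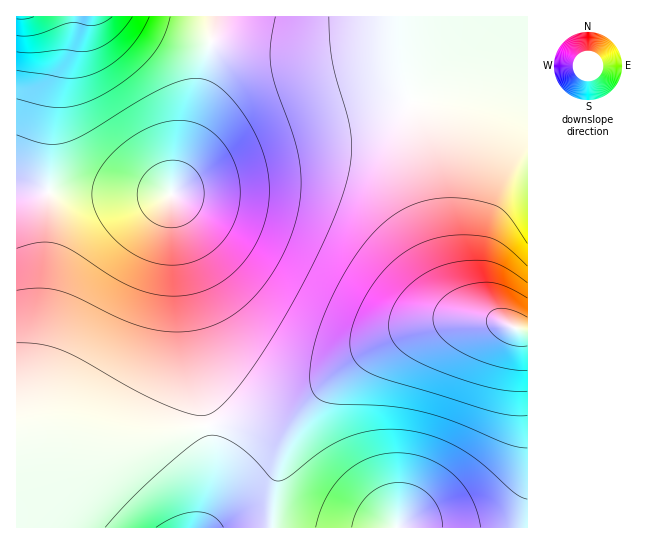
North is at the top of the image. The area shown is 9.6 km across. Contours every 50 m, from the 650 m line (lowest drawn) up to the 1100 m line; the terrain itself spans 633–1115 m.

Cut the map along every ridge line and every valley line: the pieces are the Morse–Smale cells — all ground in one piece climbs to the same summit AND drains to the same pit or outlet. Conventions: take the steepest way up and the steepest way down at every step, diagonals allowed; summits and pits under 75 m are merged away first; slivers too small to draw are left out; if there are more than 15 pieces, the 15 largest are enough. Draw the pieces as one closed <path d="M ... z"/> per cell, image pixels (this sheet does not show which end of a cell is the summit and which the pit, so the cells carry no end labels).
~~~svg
<path d="M527 16l-312 0-11 63-12 48-21 68-155-4 0 246 57 4 49 0 167-29 13-5 9-7 44-39 27-17 28-13 43-11 38 0 31 11 5 0z"/><path d="M491 320l-48 1-40 12-21 11-27 17-44 39-9 7-13 5-167 29-49 0-32-4-24 0-1 90 511 1 1-197z"/><path d="M214 16l-197 0-1 174 57 3 98 2 21-68 12-48 11-56z"/>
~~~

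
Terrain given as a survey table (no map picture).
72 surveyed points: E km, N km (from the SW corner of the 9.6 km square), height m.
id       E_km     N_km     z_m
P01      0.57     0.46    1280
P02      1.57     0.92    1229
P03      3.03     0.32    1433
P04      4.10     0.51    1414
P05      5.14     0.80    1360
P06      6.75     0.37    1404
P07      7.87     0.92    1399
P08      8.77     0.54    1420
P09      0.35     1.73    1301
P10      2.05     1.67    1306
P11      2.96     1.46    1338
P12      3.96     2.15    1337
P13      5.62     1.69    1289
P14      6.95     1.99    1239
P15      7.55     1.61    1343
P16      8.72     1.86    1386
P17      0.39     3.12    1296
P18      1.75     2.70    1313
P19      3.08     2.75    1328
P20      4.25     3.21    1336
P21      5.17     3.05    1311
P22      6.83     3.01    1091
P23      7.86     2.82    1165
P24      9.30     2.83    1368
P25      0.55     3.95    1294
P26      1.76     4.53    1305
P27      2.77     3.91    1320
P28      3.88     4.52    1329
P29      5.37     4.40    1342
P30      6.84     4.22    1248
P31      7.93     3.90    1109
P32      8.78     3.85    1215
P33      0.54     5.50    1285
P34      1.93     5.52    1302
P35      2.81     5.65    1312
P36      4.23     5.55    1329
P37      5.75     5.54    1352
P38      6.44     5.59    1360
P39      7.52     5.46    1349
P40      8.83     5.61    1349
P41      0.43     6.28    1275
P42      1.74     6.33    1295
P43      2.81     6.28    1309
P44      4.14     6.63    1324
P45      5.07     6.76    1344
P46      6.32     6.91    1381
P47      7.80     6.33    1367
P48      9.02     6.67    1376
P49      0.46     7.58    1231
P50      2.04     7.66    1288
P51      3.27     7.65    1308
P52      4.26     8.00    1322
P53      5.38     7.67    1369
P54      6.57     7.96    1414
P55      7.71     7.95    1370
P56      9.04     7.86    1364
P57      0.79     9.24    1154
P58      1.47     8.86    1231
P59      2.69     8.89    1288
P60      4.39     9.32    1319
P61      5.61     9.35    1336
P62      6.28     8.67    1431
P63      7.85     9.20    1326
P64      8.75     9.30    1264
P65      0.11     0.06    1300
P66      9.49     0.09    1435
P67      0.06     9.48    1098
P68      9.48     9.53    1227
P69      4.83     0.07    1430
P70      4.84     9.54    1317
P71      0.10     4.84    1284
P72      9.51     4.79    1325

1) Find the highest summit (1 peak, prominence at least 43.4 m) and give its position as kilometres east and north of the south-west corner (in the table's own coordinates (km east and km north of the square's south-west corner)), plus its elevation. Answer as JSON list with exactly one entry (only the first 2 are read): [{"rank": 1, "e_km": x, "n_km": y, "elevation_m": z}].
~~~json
[{"rank": 1, "e_km": 6.44, "n_km": 8.69, "elevation_m": 1432}]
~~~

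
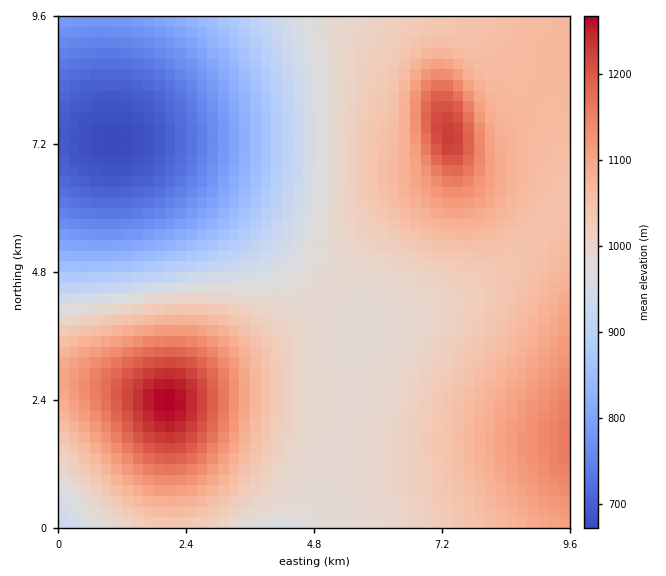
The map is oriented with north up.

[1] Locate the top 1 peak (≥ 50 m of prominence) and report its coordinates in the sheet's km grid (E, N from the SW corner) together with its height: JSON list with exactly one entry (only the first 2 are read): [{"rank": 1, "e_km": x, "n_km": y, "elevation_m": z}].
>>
[{"rank": 1, "e_km": 2.06, "n_km": 2.36, "elevation_m": 1268}]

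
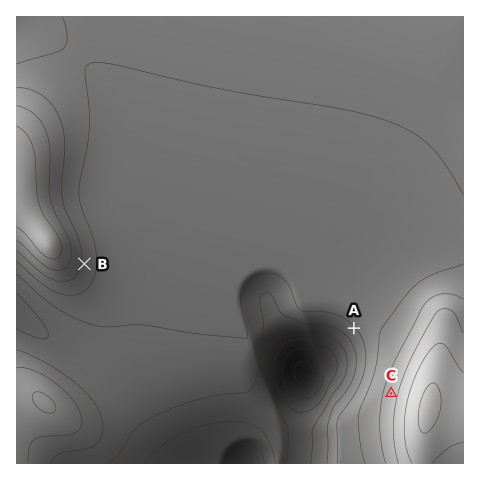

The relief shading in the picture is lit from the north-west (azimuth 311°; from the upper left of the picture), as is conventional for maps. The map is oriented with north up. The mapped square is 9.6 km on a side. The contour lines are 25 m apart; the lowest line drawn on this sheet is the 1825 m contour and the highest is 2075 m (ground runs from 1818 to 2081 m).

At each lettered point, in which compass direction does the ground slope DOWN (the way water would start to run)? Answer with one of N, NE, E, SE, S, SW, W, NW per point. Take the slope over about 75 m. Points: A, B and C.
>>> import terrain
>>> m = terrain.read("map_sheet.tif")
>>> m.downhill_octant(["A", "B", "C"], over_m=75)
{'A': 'SW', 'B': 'E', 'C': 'W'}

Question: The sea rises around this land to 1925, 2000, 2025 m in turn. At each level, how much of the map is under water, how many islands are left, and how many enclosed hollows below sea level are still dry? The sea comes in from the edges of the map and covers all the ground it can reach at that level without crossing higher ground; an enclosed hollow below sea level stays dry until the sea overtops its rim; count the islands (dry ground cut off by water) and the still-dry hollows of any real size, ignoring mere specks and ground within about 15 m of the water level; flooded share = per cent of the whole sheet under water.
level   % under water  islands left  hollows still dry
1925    10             0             0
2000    90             0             0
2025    93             0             0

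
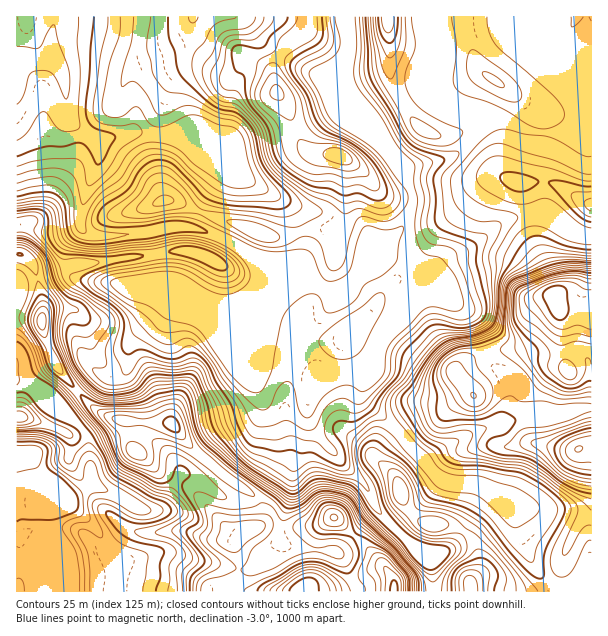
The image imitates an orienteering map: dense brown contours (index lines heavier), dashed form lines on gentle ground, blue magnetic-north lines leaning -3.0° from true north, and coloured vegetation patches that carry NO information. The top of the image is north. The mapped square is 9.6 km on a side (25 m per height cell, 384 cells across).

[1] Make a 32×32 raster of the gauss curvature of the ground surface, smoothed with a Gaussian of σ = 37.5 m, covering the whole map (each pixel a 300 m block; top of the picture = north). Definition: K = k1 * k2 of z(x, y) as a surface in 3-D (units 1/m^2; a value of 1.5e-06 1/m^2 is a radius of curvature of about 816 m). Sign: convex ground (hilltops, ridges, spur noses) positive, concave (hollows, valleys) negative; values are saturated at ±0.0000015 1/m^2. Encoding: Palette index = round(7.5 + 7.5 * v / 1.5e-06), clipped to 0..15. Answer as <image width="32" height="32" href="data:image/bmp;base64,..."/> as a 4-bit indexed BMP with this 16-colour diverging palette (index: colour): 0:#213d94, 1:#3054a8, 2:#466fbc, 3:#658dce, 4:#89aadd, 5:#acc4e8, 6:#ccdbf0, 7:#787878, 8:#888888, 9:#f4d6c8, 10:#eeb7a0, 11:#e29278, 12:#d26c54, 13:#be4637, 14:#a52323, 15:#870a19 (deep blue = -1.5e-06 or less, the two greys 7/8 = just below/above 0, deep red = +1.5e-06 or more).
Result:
<image width="32" height="32" href="data:image/bmp;base64,Qk12AgAAAAAAAHYAAAAoAAAAIAAAACAAAAABAAQAAAAAAAACAAATCwAAEwsAABAAAAAAAAAAlD0hAKhUMAC8b0YAzo1lAN2qiQDoxKwA8NvMAHh4eACIiIgAyNb0AKC37gB4kuIAVGzSADdGvgAjI6UAGQqHAIeIh3eHx3V8yDiPAquHdnd3iHiHd2VohneHyZqWiIiIiIh3eJmZiIdZg4ZqdHh3iIdaZ2dHeIpWWwV1zEh4eHd4iKmquGiHUm/qVTl3eIiFh4ZWh1Z4ho15V495h3iIdoSFdHhod3h6RyVbd2iImJiKqLn5l2eYd2qeZ4eWl2W4e1ZzZYR3iIdnOHd2d4aUmfB2nXXZmIh3iHdHinZ3eIZ5hBhmmHd3d4eIaHd9Z3doR2HLx3l3iIeHeIhXeHd3tnfrh3SWiIh3h3iXbbiIeKawaXh3lmiHiHiHaHbEZndoTaiIaHd4iIh3iHiEixF3hz85eWeHd3d4iIeId53aiIeDWIiHd3Z3d3eHeHeHf8uGg6WaiJh5dnd3d3iIh0GJptsKZZVonGd4iIiHeHd2dVhla5d4eXZ5lnd4h3eHeHeJe4mId5hniHd3eHeIiHd3dodmiHmWWIeHaHiWh3d4eHp3d3iIiIiId4eIhniIiId3h3eIeJiIdomHh3iHiIh3eId4h3d3iIeYa9Z2d2eHh3iHd3eGeHi4Z1Z3eLh3d3d3d4eIeIiHh2d5iIeIh4d3eHh3iHd3ejuZd3d3h3eId3iIiHh4d3l3mJd3h4d4iHd4d4d4d3d3hkeHd3d4iId3h4h3d3h3h5d4hodneHeIh3eHeIh3eHaYd4h32IeHiId3"/>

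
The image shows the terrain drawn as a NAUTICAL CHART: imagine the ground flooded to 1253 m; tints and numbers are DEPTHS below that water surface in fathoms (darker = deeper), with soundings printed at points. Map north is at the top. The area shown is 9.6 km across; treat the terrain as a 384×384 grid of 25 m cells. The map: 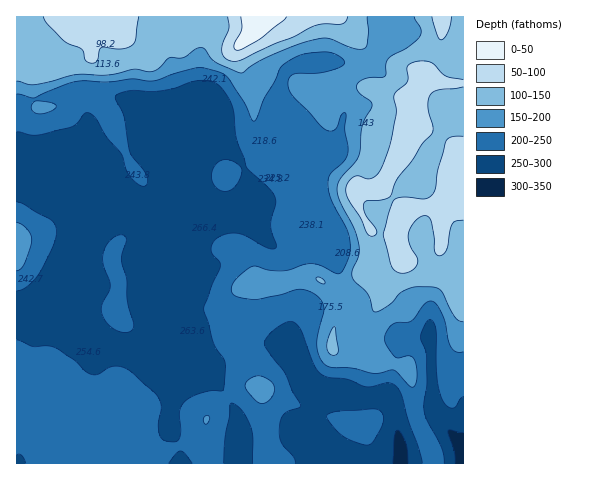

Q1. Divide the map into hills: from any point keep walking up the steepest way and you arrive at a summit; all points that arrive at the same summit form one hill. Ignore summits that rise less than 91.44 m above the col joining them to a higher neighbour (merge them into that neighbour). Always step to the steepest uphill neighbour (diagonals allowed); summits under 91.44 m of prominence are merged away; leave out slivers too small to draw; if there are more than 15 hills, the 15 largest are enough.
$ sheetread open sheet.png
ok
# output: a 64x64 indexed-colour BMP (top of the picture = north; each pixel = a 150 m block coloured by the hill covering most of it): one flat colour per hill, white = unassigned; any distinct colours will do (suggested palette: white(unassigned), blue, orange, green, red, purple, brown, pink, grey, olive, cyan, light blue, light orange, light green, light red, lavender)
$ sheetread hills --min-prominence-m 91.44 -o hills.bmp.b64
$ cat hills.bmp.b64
<image width="64" height="64" href="data:image/bmp;base64,Qk12CAAAAAAAAHYAAAAoAAAAQAAAAEAAAAABAAQAAAAAAAAIAAATCwAAEwsAABAAAAAAAAAA////ALR3HwAOf/8ALKAsACgn1gC9Z5QAS1aMAMJ34wB/f38AIr28AM++FwDox64AeLv/AIrfmACWmP8A1bDFABEREREREREREREREREREREzMzMzMzMREVVVVVERERERERERERERERERERERERERETMzMzMzMxEVVVVVURERERERERERERERERERERERERERMzMzMzMzVVVVVVVREREREREREREREREREREREREREREzMzMzM1VVVVVVVVERERESERERERERERERERERERERETMzMzMzVVVVVVVVURERESIRERERERERERERERERERERMzMzMzNVVVVVVVURERESIhEREREREREREREREREREREzMzMzM1VVVVVVVRERESIiEREREREREREREREREREREzMzMzMzVVVVVVVVERERIiIRERERERERERERERERERETMzMzMzM1VVVVVVUREREiIhERERERERERERERERERETMzMzMzMzVVVRERERERESIiERERERERERERERERERETMzMzMzMzMiIhERERERERIiIRERERERERERERERERERMzMzMzMzMiIiIREREREREiIhERERERERERERERERERMzMzMzMzMiIiIhEREREREiIiERERERERERERERERERMzMzMzMzMyIiIiERERERESIiIRERERERERERERERERERMzMzMzMyIiIiIhERERERIiIhERERERERERERERERERERMzMzMzIiIiIiEREREREiIiERERERERERERERERERERERMzMxIiIiIiIRERERESIiIREREREREREREREREREREREREREiIiIiIiIRERERIiIhERERERERERERERERERERERERESIiIiIiIiIiIiIiIiERERERERERERERERERERERERERIiIiIiIiIiIiIiIiIRERERERERERERERERERERERERESIiIiIiIiIiIiIiIhERERERERERERERERERERERERERIiIiIiIiIiIiIiIiREEREREREREREREREREREREREREiIiIiIiIiIiIiIiJERBERERERERERERERERERERERESIiIiIiIiIiIiIiIkREQRERERERERERERERERERERESIiIiIiIiIiIiIiIiREREERERERERERERERERERERERIiIiIiIiIiIiIiIiJERERBEREREREREREREREREREREiIiIiIiIiIiIiIiIkREREERERERERERERERERERERESIiIiIiIiIiIiIiIiRERERBERERERERERERERERERERIiIiIiIiIiIiIiIiJEREREQRERERERERERERERERERIiIiIiIiIiIiIiIiIkRERERBERERERERERERERERERERIiIiIiIiIiIiIiIiREREREEREREREREREREREREREREREiIiIiIiIiIiIiJERERERBERERERERERERERERERERESIiIiIiIiIiIiIkREREREEREREREREREREREREREREREiIiIiIiIiIiIiRERERERBEREREREREREREREREREREiIiIiIiIiIiIiJEREREREEREREREREREREREREREREiIiIiIiIiIiIiIkRERERERBEREREREREREREREREREiIiIiIiIiIiIiIiRERERERBERERERERERERERERERIiIiIiIiIiIiIiIiJEREREQRERERERERERERERERERESIiIiIiIiIiIiIiIkREREQRERERERERERERERERERERIiIiIiIiIiIiIiIiREREEREREREREREREREREREREREiIiIiIiIiIiIiIiJERBERERERERERERERERERERERERIiIiIiIiIiIiIiIkRBEREREREREREREREREREREREREiIiIiIiIiIiIiIiERERERERERERERERERERERERERESIiIiIiIiIiIiIiIREREREREREREREREREREREREREREiIiIiIiIiIiIiIhERERERERERERERERERERERERERESIiIiIiIiIiIiIiEREREREREREREREREREREREREREiIiIiIiIiIiIiIiIRERERERERERERERERERERERERIiIiIiIiIiIiIiIiIhEREREREREREREREREREREREREiIiIiIiIiIiIiIiIiEREREREREREREREREREREREREiIiIiIiIiIiIiIiIiIRERERERERERERERERERERERESIiIiIiIiIiIiIiIiIhERERERERERERERERERERERERIiIiIiIiIiIiIiIiIiEREREREREREREREREREREREREiIiIiIiIiIiIiIiIiIRERERERERERERERERERERERERIiIiIiIiIiIiIiIiIhEREREREREREREREREREREREREiIiIiIiIiIiIiIiIiERERERERERERERERERERERERESIiIiIiIiIiIiIiIiIREREREREREREREREREREREREREiIiIiIiIiIiIiIiIhEREREREREREREREREREREREREREREhERESIiIiIiIiEREREREREREREREREREREREREREREREREREiIiIiIiIRERERERERERERERERERERERERERERERERESIiIiIiIhEREREREREREREREREREREREREREREREREREiIiIiIiERERERERERERERERERERERERERERERERERERIiIiIiIRERERERERERERERERERERERERERERERERERIiIiIiIhEREREREREREREREREREREREREREREREREREiIiIiIi"/>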